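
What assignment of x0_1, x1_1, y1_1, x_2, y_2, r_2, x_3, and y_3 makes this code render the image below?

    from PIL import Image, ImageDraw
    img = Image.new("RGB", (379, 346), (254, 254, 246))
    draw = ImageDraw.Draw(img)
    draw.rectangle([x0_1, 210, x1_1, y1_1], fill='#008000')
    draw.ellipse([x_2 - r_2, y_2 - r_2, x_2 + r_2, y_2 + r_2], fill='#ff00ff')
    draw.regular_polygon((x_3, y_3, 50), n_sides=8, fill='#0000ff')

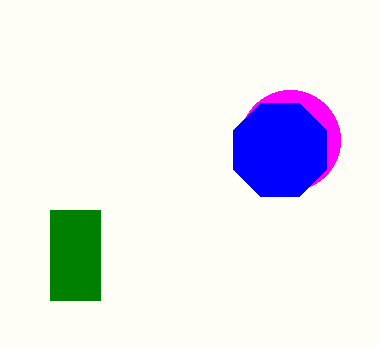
x0_1 = 50
x1_1 = 100
y1_1 = 300
x_2 = 290
y_2 = 140
r_2 = 50
x_3 = 280
y_3 = 150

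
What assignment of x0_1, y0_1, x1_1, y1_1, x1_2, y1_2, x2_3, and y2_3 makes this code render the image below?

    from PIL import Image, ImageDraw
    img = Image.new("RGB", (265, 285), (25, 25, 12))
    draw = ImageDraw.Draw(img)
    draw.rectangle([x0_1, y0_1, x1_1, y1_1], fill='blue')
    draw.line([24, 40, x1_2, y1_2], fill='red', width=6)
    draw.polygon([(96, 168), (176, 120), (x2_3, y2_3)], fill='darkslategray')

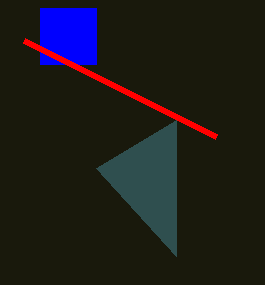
x0_1 = 40
y0_1 = 8
x1_1 = 96
y1_1 = 64
x1_2 = 216
y1_2 = 136
x2_3 = 176
y2_3 = 256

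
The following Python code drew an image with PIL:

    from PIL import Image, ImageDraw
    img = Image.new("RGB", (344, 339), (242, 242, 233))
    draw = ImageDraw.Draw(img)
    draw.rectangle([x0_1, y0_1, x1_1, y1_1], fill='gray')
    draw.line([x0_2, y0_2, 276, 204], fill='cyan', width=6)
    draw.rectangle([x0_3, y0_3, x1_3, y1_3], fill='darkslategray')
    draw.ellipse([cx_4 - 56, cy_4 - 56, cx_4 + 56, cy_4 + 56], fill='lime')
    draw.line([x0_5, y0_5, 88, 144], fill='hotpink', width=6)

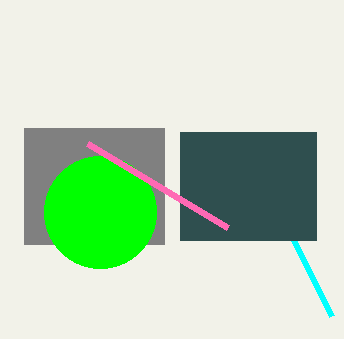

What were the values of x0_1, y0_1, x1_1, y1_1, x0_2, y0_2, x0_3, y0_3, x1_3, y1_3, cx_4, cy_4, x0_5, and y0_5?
x0_1 = 24, y0_1 = 128, x1_1 = 164, y1_1 = 244, x0_2 = 332, y0_2 = 316, x0_3 = 180, y0_3 = 132, x1_3 = 316, y1_3 = 240, cx_4 = 100, cy_4 = 212, x0_5 = 228, y0_5 = 228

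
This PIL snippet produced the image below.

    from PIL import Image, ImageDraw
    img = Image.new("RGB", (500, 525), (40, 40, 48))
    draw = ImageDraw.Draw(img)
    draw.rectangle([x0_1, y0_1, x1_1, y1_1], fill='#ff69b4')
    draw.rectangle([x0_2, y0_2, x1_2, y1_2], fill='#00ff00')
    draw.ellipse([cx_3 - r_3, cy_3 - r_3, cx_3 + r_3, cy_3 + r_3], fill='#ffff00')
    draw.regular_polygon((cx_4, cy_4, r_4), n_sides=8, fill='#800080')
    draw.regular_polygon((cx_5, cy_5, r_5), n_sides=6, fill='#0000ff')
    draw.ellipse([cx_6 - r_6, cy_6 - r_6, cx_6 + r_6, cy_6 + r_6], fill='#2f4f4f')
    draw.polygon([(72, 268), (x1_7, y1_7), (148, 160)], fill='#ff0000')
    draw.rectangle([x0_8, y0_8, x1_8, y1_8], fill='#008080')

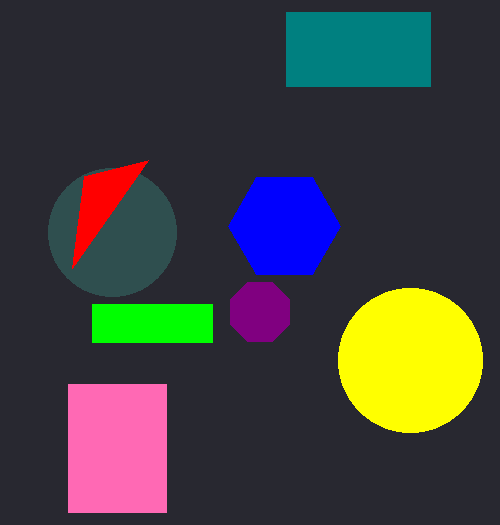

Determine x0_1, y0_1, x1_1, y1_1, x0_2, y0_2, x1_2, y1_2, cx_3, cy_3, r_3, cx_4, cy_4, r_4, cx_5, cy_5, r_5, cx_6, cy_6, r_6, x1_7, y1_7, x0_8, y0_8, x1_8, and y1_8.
x0_1 = 68; y0_1 = 384; x1_1 = 166; y1_1 = 512; x0_2 = 92; y0_2 = 304; x1_2 = 212; y1_2 = 342; cx_3 = 410; cy_3 = 360; r_3 = 72; cx_4 = 260; cy_4 = 312; r_4 = 32; cx_5 = 284; cy_5 = 226; r_5 = 56; cx_6 = 112; cy_6 = 232; r_6 = 64; x1_7 = 84; y1_7 = 176; x0_8 = 286; y0_8 = 12; x1_8 = 430; y1_8 = 86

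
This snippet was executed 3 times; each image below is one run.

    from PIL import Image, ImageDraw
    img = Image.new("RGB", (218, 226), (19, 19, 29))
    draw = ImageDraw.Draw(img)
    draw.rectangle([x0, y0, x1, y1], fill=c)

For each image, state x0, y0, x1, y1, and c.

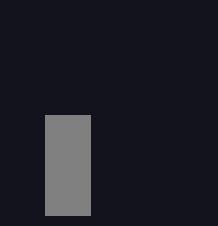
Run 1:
x0 = 45; y0 = 115; x1 = 90; y1 = 215; c = 'gray'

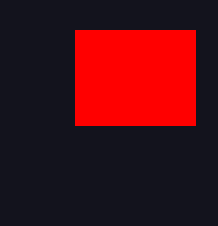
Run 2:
x0 = 75; y0 = 30; x1 = 195; y1 = 125; c = 'red'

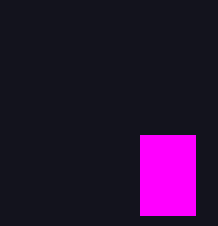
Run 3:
x0 = 140
y0 = 135
x1 = 195
y1 = 215
c = 'magenta'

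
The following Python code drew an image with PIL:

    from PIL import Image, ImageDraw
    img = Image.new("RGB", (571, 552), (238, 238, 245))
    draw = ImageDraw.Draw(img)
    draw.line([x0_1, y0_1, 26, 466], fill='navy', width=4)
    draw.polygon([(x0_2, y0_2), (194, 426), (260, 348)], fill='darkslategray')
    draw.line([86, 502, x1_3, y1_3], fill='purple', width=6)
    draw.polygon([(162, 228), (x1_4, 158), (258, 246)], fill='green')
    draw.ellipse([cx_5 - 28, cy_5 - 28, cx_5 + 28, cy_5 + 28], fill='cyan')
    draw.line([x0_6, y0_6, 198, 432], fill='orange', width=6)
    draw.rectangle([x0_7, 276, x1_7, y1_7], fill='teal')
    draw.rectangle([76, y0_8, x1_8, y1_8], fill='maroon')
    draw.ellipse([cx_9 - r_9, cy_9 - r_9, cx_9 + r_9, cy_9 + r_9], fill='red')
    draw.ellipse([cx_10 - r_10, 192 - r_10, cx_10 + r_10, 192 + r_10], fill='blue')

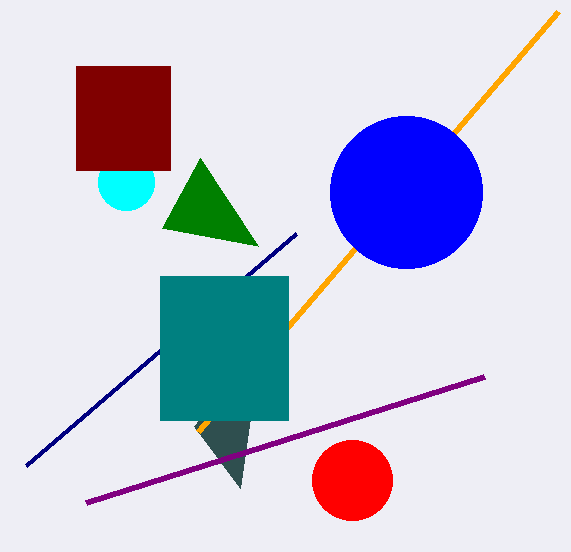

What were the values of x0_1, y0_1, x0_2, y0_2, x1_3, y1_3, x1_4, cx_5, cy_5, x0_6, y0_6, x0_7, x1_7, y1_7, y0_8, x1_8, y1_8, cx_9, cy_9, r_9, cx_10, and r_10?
x0_1 = 296
y0_1 = 234
x0_2 = 240
y0_2 = 488
x1_3 = 484
y1_3 = 376
x1_4 = 200
cx_5 = 126
cy_5 = 182
x0_6 = 558
y0_6 = 12
x0_7 = 160
x1_7 = 288
y1_7 = 420
y0_8 = 66
x1_8 = 170
y1_8 = 170
cx_9 = 352
cy_9 = 480
r_9 = 40
cx_10 = 406
r_10 = 76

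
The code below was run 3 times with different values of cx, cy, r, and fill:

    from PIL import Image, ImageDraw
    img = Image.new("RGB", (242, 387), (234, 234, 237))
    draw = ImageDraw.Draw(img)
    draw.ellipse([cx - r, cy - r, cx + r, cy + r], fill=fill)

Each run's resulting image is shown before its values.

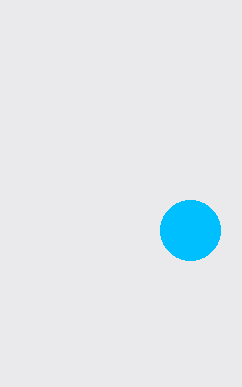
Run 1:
cx = 190, cy = 230, r = 30, fill = 'deepskyblue'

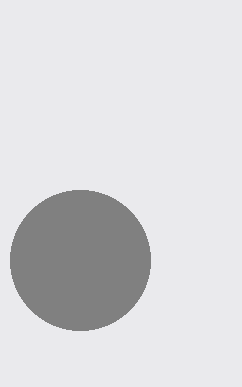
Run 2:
cx = 80
cy = 260
r = 70
fill = 'gray'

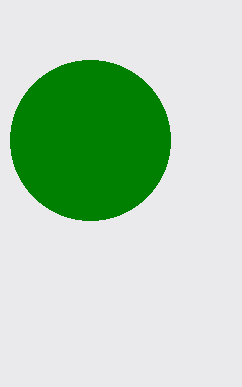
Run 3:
cx = 90, cy = 140, r = 80, fill = 'green'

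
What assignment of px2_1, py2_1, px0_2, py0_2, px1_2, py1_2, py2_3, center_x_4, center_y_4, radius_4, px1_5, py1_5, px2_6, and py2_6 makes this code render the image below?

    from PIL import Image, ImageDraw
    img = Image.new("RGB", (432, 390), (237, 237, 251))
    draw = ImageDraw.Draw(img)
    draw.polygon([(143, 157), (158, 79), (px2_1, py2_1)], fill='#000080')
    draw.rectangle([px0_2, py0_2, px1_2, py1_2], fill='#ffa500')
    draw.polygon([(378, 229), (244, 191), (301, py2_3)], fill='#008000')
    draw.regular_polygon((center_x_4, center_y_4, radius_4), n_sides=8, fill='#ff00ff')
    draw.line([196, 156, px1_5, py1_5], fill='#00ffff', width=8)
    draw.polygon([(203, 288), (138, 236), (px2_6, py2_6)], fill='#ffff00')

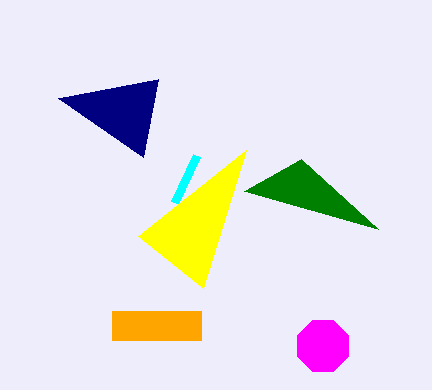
px2_1 = 58; py2_1 = 98; px0_2 = 112; py0_2 = 311; px1_2 = 201; py1_2 = 340; py2_3 = 159; center_x_4 = 323; center_y_4 = 346; radius_4 = 28; px1_5 = 174; py1_5 = 203; px2_6 = 246; py2_6 = 150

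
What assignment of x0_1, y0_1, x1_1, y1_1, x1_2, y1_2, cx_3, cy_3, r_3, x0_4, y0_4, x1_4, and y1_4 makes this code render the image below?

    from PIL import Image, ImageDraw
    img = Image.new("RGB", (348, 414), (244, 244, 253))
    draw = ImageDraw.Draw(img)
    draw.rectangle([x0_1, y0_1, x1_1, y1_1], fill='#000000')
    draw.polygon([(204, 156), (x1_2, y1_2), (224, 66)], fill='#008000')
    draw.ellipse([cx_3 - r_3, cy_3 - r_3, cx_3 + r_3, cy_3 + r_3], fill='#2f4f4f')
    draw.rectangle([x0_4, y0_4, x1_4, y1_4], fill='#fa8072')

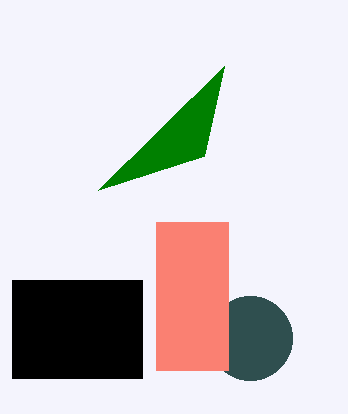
x0_1 = 12, y0_1 = 280, x1_1 = 142, y1_1 = 378, x1_2 = 98, y1_2 = 190, cx_3 = 250, cy_3 = 338, r_3 = 42, x0_4 = 156, y0_4 = 222, x1_4 = 228, y1_4 = 370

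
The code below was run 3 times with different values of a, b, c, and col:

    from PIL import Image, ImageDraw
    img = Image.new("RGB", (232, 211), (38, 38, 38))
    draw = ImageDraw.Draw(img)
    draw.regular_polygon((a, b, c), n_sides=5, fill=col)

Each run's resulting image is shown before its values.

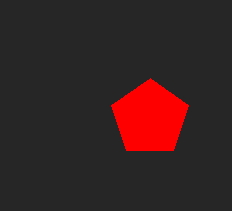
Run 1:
a = 150
b = 118
c = 40
col = 'red'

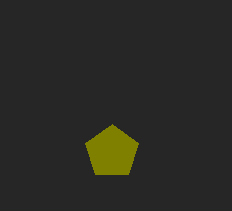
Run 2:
a = 112, b = 152, c = 28, col = 'olive'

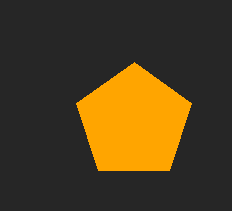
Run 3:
a = 134, b = 122, c = 60, col = 'orange'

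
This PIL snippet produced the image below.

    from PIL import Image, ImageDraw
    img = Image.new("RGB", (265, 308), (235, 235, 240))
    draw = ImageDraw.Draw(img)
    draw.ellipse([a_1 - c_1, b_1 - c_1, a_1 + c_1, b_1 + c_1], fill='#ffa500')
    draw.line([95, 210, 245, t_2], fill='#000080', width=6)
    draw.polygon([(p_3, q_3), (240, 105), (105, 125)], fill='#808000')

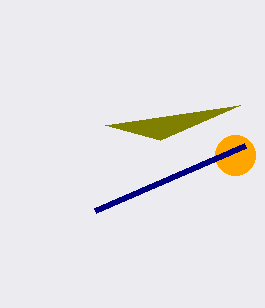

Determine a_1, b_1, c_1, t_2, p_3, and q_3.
a_1 = 235; b_1 = 155; c_1 = 20; t_2 = 145; p_3 = 160; q_3 = 140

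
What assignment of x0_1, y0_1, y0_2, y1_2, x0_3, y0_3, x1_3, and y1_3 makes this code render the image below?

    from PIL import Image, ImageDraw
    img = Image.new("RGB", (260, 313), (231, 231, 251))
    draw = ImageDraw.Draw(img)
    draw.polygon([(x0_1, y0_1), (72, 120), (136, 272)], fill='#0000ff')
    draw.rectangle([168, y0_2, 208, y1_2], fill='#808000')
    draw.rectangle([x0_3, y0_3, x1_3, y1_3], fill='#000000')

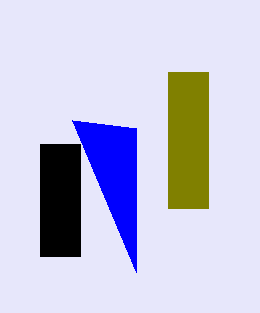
x0_1 = 136; y0_1 = 128; y0_2 = 72; y1_2 = 208; x0_3 = 40; y0_3 = 144; x1_3 = 80; y1_3 = 256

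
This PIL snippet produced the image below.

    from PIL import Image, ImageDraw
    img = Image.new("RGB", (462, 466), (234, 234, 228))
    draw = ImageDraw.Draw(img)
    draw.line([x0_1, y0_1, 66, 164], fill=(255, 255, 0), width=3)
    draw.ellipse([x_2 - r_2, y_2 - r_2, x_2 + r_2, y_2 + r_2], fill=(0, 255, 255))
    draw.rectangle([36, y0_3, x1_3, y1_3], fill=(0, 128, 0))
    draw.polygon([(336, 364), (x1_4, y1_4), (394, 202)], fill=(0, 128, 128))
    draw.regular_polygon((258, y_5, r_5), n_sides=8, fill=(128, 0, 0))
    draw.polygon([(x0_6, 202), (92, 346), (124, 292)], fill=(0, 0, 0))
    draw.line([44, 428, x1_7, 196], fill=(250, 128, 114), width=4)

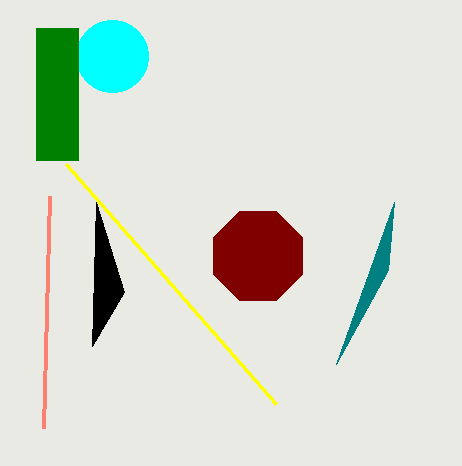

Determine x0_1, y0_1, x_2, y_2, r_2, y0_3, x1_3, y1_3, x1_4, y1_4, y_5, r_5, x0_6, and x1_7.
x0_1 = 276, y0_1 = 404, x_2 = 112, y_2 = 56, r_2 = 36, y0_3 = 28, x1_3 = 78, y1_3 = 160, x1_4 = 388, y1_4 = 270, y_5 = 256, r_5 = 48, x0_6 = 96, x1_7 = 50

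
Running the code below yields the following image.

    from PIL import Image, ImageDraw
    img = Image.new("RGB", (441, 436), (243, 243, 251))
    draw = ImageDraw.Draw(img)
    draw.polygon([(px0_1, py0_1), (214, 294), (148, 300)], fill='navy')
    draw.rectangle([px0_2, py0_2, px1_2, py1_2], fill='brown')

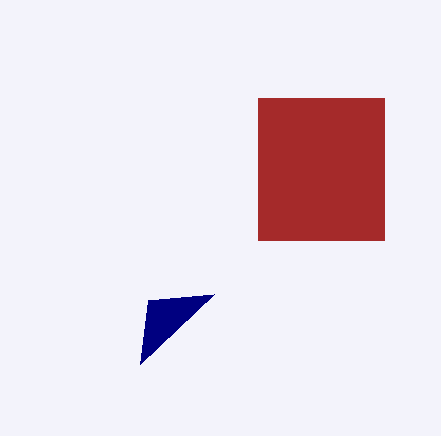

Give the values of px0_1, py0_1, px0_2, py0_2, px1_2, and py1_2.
px0_1 = 140, py0_1 = 364, px0_2 = 258, py0_2 = 98, px1_2 = 384, py1_2 = 240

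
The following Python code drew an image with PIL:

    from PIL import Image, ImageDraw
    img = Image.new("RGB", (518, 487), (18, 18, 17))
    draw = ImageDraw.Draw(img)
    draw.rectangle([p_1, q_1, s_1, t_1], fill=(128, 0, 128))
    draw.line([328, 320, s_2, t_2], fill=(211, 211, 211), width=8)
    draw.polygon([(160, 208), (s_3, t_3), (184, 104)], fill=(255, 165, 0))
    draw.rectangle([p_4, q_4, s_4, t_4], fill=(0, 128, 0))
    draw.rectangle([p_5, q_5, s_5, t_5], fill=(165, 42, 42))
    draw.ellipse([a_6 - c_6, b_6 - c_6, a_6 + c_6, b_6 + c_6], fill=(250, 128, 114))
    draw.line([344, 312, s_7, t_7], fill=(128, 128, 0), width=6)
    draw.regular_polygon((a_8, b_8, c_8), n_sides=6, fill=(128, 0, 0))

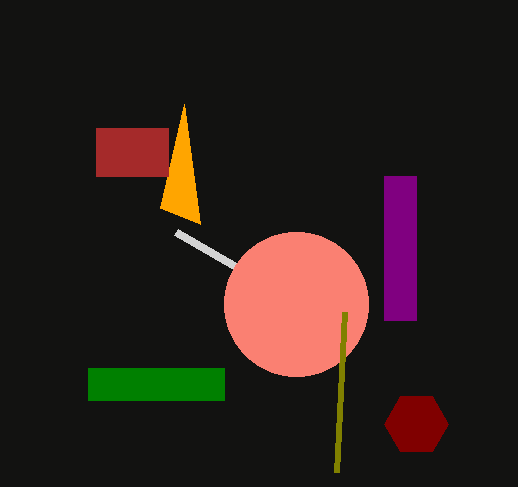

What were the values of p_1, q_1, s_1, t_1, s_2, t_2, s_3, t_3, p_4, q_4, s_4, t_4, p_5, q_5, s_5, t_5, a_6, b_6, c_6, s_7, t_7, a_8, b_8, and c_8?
p_1 = 384
q_1 = 176
s_1 = 416
t_1 = 320
s_2 = 176
t_2 = 232
s_3 = 200
t_3 = 224
p_4 = 88
q_4 = 368
s_4 = 224
t_4 = 400
p_5 = 96
q_5 = 128
s_5 = 168
t_5 = 176
a_6 = 296
b_6 = 304
c_6 = 72
s_7 = 336
t_7 = 472
a_8 = 416
b_8 = 424
c_8 = 32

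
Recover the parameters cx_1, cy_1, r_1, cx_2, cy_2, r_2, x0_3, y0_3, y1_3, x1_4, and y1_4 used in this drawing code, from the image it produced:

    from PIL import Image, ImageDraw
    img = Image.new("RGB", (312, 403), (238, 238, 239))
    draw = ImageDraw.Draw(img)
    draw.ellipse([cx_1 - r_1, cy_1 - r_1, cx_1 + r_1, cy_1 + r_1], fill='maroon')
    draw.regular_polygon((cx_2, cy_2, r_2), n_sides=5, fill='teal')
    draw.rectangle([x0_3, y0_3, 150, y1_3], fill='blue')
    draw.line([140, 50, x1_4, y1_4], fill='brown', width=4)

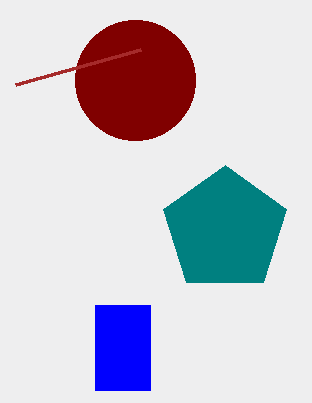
cx_1 = 135, cy_1 = 80, r_1 = 60, cx_2 = 225, cy_2 = 230, r_2 = 65, x0_3 = 95, y0_3 = 305, y1_3 = 390, x1_4 = 15, y1_4 = 85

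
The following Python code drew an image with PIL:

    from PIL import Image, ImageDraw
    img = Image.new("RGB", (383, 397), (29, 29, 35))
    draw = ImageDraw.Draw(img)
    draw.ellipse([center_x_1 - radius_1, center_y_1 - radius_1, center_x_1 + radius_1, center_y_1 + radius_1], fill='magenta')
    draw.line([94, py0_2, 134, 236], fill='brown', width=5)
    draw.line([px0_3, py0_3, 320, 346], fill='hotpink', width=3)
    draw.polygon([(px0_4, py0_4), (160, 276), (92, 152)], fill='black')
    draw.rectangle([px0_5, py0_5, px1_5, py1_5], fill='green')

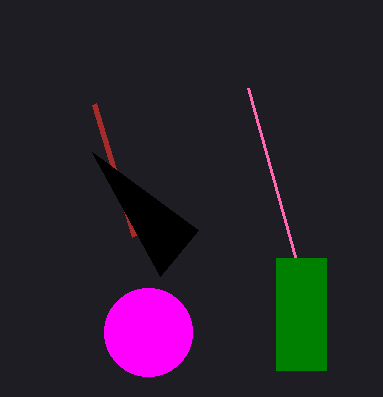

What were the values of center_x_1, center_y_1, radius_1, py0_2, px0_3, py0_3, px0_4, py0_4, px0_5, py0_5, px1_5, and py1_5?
center_x_1 = 148, center_y_1 = 332, radius_1 = 44, py0_2 = 104, px0_3 = 248, py0_3 = 88, px0_4 = 198, py0_4 = 230, px0_5 = 276, py0_5 = 258, px1_5 = 326, py1_5 = 370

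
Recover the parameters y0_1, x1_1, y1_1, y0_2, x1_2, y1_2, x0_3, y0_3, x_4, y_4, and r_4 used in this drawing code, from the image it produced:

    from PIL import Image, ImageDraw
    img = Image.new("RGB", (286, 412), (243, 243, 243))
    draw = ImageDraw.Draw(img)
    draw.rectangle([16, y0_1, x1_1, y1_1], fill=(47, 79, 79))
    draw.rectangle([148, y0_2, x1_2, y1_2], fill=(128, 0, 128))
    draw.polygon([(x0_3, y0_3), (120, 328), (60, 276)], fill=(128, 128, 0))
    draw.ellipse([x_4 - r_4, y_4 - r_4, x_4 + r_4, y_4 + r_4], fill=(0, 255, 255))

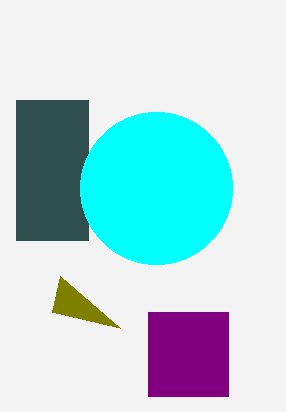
y0_1 = 100
x1_1 = 88
y1_1 = 240
y0_2 = 312
x1_2 = 228
y1_2 = 396
x0_3 = 52
y0_3 = 312
x_4 = 156
y_4 = 188
r_4 = 76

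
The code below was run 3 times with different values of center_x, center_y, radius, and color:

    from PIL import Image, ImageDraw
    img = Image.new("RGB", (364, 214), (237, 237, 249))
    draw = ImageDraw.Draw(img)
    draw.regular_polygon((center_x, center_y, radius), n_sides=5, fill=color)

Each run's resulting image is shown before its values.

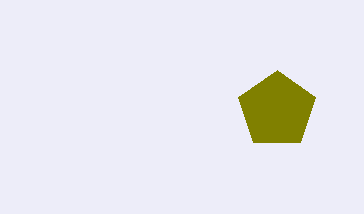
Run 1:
center_x = 277
center_y = 110
radius = 40
color = 'olive'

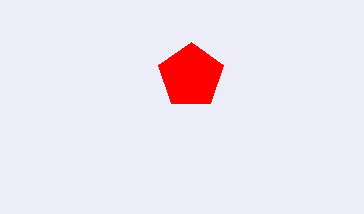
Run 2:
center_x = 191, center_y = 76, radius = 34, color = 'red'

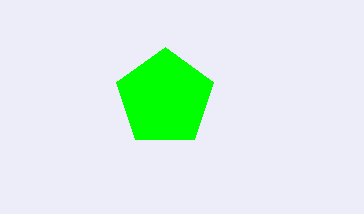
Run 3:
center_x = 165; center_y = 98; radius = 51; color = 'lime'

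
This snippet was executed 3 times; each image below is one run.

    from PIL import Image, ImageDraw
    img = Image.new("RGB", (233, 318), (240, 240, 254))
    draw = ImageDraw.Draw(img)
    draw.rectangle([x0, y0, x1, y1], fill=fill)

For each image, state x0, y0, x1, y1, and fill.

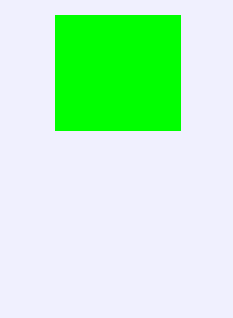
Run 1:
x0 = 55; y0 = 15; x1 = 180; y1 = 130; fill = 'lime'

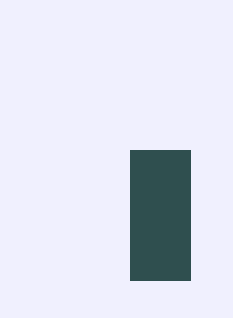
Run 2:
x0 = 130; y0 = 150; x1 = 190; y1 = 280; fill = 'darkslategray'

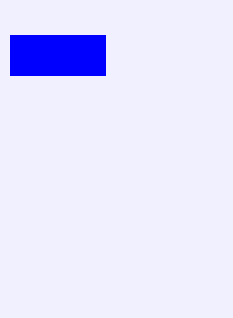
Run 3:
x0 = 10; y0 = 35; x1 = 105; y1 = 75; fill = 'blue'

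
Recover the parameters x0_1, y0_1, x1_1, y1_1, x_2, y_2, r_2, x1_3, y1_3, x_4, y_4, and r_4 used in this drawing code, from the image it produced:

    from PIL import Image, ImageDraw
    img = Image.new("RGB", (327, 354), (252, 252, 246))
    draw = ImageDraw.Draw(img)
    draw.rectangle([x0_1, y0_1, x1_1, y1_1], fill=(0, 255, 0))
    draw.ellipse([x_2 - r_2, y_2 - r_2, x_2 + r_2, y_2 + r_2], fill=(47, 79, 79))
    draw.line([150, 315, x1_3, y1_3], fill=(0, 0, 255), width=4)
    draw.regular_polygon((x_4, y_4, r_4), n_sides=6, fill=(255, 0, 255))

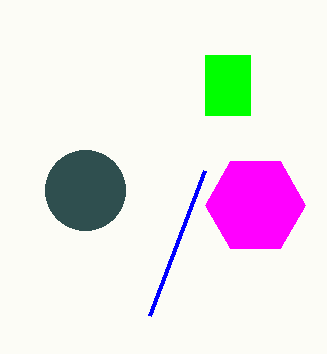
x0_1 = 205
y0_1 = 55
x1_1 = 250
y1_1 = 115
x_2 = 85
y_2 = 190
r_2 = 40
x1_3 = 205
y1_3 = 170
x_4 = 255
y_4 = 205
r_4 = 50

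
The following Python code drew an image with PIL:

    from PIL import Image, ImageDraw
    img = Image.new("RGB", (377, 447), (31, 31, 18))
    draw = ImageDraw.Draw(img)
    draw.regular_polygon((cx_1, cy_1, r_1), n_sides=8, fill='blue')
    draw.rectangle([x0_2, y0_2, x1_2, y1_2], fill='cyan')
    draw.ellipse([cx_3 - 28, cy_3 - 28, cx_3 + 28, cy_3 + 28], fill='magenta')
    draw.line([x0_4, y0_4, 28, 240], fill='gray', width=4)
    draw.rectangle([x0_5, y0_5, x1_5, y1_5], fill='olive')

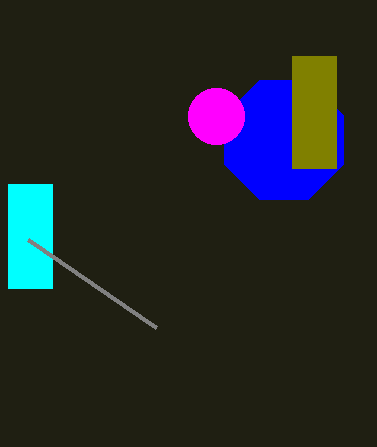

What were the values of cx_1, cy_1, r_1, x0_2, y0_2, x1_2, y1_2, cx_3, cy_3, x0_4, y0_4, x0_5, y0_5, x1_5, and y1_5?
cx_1 = 284; cy_1 = 140; r_1 = 64; x0_2 = 8; y0_2 = 184; x1_2 = 52; y1_2 = 288; cx_3 = 216; cy_3 = 116; x0_4 = 156; y0_4 = 328; x0_5 = 292; y0_5 = 56; x1_5 = 336; y1_5 = 168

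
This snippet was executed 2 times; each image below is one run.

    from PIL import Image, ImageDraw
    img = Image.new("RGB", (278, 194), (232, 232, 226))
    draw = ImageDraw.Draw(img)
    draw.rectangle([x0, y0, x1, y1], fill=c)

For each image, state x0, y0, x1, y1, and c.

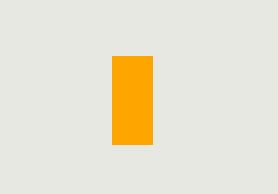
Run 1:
x0 = 112
y0 = 56
x1 = 152
y1 = 144
c = 'orange'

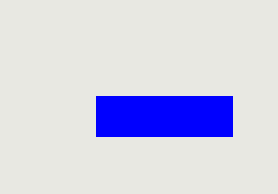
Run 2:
x0 = 96; y0 = 96; x1 = 232; y1 = 136; c = 'blue'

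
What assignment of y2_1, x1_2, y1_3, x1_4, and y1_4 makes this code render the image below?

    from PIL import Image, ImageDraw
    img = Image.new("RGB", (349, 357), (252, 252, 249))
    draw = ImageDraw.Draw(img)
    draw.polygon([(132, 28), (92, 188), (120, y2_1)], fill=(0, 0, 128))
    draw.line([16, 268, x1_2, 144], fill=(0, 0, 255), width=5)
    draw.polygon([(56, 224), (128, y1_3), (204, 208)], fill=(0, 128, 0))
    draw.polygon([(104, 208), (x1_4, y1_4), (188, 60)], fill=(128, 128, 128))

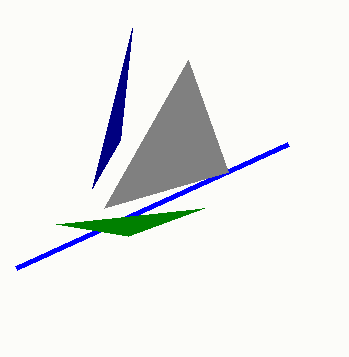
y2_1 = 140, x1_2 = 288, y1_3 = 236, x1_4 = 228, y1_4 = 172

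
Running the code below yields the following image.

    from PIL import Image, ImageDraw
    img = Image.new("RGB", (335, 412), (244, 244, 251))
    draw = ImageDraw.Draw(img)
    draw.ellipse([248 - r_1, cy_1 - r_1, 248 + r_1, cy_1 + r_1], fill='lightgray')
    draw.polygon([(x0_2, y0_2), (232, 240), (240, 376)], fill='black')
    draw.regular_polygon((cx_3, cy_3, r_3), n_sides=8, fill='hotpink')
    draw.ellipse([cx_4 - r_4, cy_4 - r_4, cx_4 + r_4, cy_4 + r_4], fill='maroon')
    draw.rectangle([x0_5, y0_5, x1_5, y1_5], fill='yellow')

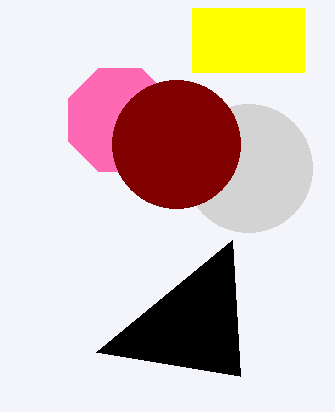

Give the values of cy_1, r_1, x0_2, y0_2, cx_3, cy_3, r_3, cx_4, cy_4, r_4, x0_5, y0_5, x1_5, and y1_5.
cy_1 = 168
r_1 = 64
x0_2 = 96
y0_2 = 352
cx_3 = 120
cy_3 = 120
r_3 = 56
cx_4 = 176
cy_4 = 144
r_4 = 64
x0_5 = 192
y0_5 = 8
x1_5 = 304
y1_5 = 72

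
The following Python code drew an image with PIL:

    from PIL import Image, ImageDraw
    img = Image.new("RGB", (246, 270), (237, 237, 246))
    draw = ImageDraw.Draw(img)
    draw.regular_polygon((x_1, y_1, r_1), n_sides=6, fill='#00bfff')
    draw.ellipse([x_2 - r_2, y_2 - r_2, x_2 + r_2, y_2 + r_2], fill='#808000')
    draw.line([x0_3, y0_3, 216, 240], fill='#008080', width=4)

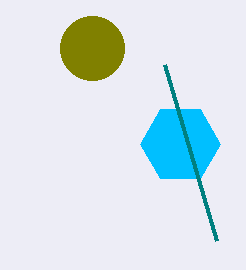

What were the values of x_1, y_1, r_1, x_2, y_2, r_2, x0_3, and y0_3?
x_1 = 180
y_1 = 144
r_1 = 40
x_2 = 92
y_2 = 48
r_2 = 32
x0_3 = 164
y0_3 = 64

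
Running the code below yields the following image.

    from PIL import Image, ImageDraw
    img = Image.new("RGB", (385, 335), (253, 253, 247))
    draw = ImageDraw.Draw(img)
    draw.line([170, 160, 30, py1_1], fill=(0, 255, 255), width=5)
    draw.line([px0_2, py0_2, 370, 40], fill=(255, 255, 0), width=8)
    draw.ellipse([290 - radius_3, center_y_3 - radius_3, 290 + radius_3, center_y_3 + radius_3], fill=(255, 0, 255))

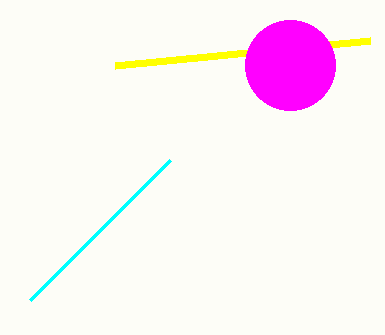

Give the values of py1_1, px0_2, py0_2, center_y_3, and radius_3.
py1_1 = 300
px0_2 = 115
py0_2 = 65
center_y_3 = 65
radius_3 = 45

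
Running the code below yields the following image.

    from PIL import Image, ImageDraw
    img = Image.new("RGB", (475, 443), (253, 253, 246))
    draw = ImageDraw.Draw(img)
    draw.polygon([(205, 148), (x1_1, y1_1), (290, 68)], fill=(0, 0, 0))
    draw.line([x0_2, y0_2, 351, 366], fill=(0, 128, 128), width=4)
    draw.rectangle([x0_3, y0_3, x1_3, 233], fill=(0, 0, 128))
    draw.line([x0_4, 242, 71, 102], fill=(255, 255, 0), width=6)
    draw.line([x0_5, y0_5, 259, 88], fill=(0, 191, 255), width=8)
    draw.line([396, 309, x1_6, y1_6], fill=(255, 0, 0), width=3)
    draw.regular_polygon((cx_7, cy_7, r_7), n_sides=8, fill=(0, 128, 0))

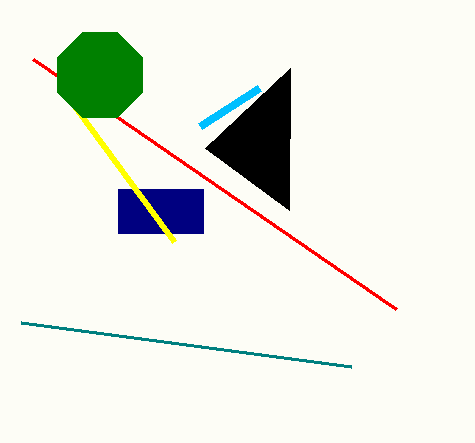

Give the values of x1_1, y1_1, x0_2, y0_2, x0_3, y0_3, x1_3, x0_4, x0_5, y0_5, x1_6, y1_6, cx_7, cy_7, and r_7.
x1_1 = 289
y1_1 = 210
x0_2 = 21
y0_2 = 322
x0_3 = 118
y0_3 = 189
x1_3 = 203
x0_4 = 174
x0_5 = 200
y0_5 = 126
x1_6 = 33
y1_6 = 59
cx_7 = 100
cy_7 = 75
r_7 = 46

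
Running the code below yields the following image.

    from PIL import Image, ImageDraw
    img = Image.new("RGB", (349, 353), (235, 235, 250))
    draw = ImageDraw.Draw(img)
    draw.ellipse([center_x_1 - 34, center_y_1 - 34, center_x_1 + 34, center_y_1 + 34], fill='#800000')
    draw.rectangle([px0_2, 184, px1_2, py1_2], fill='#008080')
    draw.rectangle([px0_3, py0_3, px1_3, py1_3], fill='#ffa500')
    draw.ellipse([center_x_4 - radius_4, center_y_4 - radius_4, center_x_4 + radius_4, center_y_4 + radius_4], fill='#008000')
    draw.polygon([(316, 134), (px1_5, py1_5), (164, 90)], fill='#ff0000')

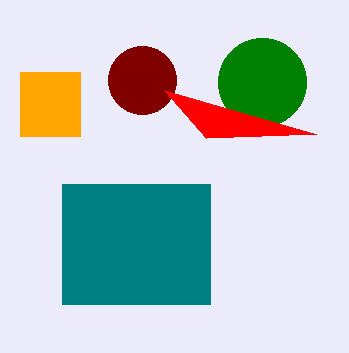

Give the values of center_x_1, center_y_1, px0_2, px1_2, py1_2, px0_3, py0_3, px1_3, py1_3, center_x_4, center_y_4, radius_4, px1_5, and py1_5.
center_x_1 = 142, center_y_1 = 80, px0_2 = 62, px1_2 = 210, py1_2 = 304, px0_3 = 20, py0_3 = 72, px1_3 = 80, py1_3 = 136, center_x_4 = 262, center_y_4 = 82, radius_4 = 44, px1_5 = 206, py1_5 = 138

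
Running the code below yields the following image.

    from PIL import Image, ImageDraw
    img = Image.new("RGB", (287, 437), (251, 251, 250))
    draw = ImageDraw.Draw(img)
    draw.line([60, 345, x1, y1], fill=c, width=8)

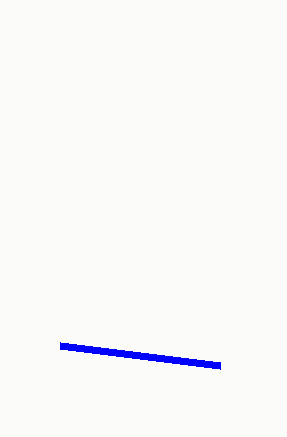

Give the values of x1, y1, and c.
x1 = 220; y1 = 365; c = 'blue'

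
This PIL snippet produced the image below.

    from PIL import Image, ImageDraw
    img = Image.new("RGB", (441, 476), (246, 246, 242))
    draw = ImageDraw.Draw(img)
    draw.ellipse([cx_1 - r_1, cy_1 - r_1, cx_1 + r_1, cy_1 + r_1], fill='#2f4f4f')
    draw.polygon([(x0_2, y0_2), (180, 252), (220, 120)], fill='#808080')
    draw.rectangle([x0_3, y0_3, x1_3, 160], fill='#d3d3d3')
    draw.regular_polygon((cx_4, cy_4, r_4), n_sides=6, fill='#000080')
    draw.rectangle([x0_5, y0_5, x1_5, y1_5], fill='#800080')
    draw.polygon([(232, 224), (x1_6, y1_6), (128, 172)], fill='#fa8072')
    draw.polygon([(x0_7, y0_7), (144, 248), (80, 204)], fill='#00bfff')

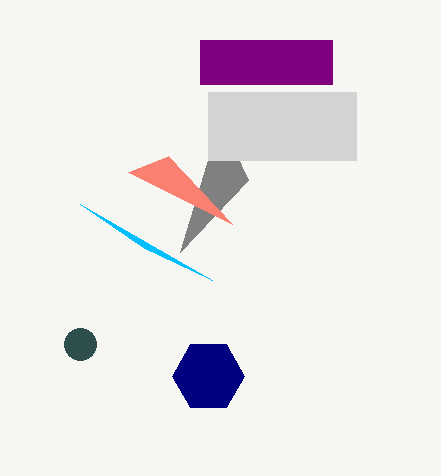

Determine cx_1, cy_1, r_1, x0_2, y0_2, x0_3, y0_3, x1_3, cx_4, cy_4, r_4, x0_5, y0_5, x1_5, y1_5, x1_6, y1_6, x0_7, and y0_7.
cx_1 = 80
cy_1 = 344
r_1 = 16
x0_2 = 248
y0_2 = 180
x0_3 = 208
y0_3 = 92
x1_3 = 356
cx_4 = 208
cy_4 = 376
r_4 = 36
x0_5 = 200
y0_5 = 40
x1_5 = 332
y1_5 = 84
x1_6 = 168
y1_6 = 156
x0_7 = 212
y0_7 = 280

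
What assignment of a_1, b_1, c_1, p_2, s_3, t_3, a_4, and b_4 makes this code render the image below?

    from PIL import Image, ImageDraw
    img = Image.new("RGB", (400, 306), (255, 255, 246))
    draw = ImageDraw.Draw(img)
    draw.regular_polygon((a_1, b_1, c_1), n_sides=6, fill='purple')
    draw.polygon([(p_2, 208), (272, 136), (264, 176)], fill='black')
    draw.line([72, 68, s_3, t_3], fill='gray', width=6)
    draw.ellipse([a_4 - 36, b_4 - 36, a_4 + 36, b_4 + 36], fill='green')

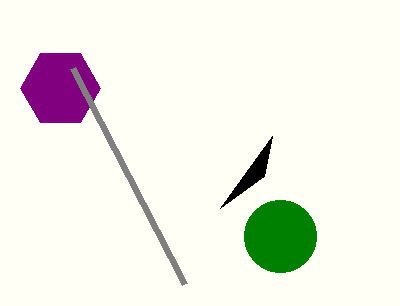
a_1 = 60; b_1 = 88; c_1 = 40; p_2 = 220; s_3 = 184; t_3 = 284; a_4 = 280; b_4 = 236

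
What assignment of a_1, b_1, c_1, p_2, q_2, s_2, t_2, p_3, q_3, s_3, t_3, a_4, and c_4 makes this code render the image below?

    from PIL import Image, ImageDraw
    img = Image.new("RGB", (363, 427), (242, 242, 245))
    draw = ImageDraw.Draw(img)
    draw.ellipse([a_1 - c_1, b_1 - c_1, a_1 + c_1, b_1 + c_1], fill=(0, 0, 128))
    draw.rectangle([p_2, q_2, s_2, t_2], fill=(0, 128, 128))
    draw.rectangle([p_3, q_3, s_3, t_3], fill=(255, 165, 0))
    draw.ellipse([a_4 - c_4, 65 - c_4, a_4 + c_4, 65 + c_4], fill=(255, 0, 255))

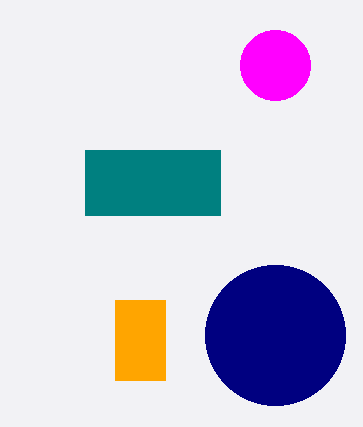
a_1 = 275; b_1 = 335; c_1 = 70; p_2 = 85; q_2 = 150; s_2 = 220; t_2 = 215; p_3 = 115; q_3 = 300; s_3 = 165; t_3 = 380; a_4 = 275; c_4 = 35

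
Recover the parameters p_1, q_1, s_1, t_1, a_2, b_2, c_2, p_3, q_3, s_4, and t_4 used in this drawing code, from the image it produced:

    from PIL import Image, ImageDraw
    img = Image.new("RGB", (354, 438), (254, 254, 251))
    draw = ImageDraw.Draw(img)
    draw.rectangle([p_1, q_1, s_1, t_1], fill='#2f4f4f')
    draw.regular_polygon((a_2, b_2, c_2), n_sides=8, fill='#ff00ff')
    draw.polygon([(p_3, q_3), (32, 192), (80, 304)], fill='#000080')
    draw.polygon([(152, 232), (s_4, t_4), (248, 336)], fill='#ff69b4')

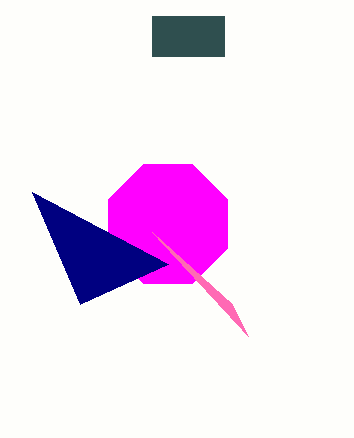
p_1 = 152; q_1 = 16; s_1 = 224; t_1 = 56; a_2 = 168; b_2 = 224; c_2 = 64; p_3 = 168; q_3 = 264; s_4 = 232; t_4 = 304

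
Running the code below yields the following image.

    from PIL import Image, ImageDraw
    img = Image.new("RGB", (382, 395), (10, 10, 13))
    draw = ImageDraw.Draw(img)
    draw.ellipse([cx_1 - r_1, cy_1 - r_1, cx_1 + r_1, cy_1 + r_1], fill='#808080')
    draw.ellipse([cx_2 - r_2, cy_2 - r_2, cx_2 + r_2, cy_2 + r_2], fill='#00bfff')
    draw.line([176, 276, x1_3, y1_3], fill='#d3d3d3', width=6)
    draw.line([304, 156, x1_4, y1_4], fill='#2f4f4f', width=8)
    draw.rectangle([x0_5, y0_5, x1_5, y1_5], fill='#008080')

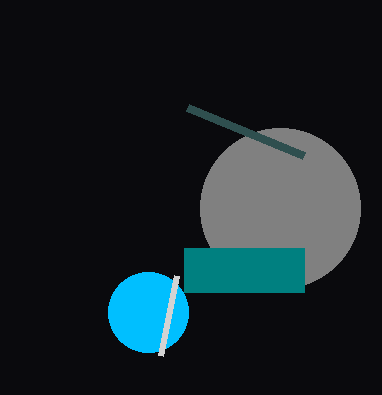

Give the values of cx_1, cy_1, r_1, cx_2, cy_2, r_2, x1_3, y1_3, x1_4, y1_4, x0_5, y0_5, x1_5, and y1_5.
cx_1 = 280, cy_1 = 208, r_1 = 80, cx_2 = 148, cy_2 = 312, r_2 = 40, x1_3 = 160, y1_3 = 356, x1_4 = 188, y1_4 = 108, x0_5 = 184, y0_5 = 248, x1_5 = 304, y1_5 = 292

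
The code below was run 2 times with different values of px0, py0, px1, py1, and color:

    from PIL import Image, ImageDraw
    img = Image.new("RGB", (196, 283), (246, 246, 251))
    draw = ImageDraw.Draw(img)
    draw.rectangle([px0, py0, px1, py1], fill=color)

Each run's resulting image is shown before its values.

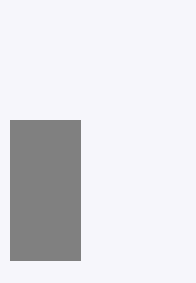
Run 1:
px0 = 10; py0 = 120; px1 = 80; py1 = 260; color = 'gray'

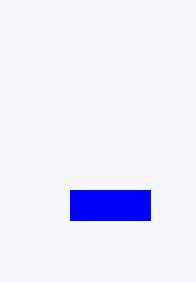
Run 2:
px0 = 70
py0 = 190
px1 = 150
py1 = 220
color = 'blue'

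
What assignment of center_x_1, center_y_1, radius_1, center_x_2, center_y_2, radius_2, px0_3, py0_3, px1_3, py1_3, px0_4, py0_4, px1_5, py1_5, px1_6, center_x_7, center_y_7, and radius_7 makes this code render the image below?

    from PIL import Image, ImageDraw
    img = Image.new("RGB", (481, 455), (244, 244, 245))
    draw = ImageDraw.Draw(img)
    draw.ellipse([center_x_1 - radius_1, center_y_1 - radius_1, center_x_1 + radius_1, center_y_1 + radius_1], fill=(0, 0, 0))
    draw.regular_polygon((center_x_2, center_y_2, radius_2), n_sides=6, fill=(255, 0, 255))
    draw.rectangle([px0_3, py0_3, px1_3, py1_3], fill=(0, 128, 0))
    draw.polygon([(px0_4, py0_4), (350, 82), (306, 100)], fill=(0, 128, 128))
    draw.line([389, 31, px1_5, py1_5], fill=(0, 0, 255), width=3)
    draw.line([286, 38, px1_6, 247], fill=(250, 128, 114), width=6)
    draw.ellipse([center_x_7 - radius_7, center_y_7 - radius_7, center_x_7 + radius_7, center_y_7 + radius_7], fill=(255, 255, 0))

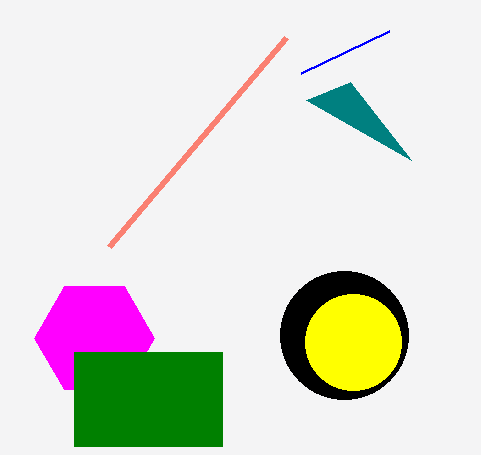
center_x_1 = 344; center_y_1 = 335; radius_1 = 64; center_x_2 = 94; center_y_2 = 338; radius_2 = 60; px0_3 = 74; py0_3 = 352; px1_3 = 222; py1_3 = 446; px0_4 = 411; py0_4 = 160; px1_5 = 301; py1_5 = 73; px1_6 = 109; center_x_7 = 353; center_y_7 = 342; radius_7 = 48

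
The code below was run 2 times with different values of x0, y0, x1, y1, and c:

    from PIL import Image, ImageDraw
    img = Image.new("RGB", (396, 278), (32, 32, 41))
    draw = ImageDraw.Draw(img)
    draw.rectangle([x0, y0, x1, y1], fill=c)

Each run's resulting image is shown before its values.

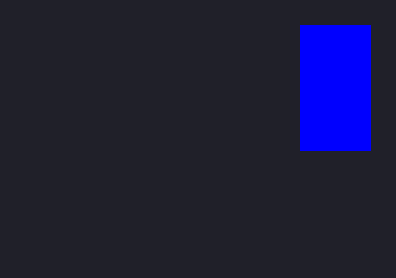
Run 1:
x0 = 300; y0 = 25; x1 = 370; y1 = 150; c = 'blue'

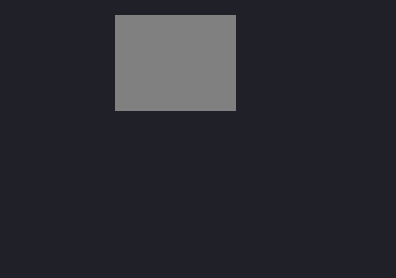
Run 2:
x0 = 115
y0 = 15
x1 = 235
y1 = 110
c = 'gray'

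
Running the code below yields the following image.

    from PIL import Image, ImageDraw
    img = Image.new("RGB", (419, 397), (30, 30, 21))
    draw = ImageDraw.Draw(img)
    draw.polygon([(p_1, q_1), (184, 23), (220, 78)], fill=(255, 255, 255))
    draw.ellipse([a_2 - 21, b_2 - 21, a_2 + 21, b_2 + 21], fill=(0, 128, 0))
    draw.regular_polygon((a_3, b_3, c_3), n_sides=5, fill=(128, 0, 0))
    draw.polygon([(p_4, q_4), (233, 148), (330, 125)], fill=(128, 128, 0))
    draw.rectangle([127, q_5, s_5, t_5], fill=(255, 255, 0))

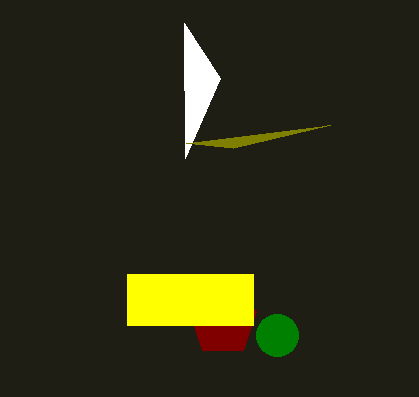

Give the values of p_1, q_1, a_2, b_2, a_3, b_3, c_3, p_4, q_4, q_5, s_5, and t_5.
p_1 = 185; q_1 = 158; a_2 = 277; b_2 = 335; a_3 = 223; b_3 = 322; c_3 = 35; p_4 = 186; q_4 = 143; q_5 = 274; s_5 = 253; t_5 = 325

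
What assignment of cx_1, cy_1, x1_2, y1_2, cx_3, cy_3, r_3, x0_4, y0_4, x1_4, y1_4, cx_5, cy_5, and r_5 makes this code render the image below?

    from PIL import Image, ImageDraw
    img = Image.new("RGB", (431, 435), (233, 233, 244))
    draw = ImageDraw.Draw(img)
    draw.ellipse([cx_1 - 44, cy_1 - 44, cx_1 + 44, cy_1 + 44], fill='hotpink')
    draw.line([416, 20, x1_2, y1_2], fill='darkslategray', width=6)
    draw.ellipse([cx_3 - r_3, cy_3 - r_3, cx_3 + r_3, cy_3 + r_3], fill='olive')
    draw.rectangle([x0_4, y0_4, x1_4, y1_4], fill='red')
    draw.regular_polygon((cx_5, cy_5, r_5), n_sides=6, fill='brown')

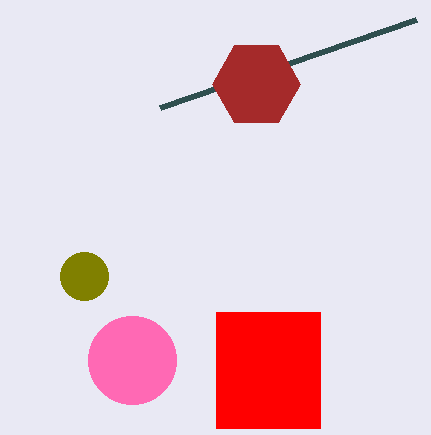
cx_1 = 132, cy_1 = 360, x1_2 = 160, y1_2 = 108, cx_3 = 84, cy_3 = 276, r_3 = 24, x0_4 = 216, y0_4 = 312, x1_4 = 320, y1_4 = 428, cx_5 = 256, cy_5 = 84, r_5 = 44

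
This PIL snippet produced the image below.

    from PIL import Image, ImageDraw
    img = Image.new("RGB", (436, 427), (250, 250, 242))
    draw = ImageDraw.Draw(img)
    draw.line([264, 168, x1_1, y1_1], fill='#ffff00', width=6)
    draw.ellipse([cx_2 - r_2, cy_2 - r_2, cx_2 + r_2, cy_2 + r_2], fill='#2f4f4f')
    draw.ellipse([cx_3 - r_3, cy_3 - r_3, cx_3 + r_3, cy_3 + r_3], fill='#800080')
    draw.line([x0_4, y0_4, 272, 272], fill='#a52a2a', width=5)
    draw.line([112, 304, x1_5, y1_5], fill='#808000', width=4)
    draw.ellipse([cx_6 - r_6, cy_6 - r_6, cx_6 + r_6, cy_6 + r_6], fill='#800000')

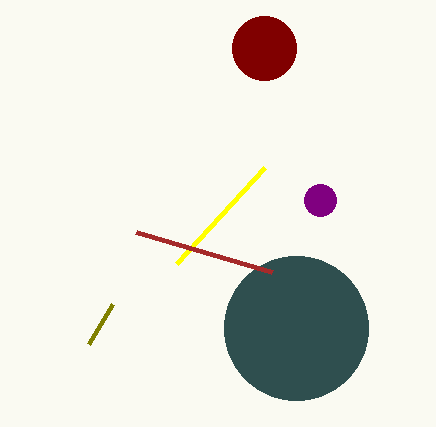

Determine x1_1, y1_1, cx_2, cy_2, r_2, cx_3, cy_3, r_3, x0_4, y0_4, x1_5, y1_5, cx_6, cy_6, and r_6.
x1_1 = 176; y1_1 = 264; cx_2 = 296; cy_2 = 328; r_2 = 72; cx_3 = 320; cy_3 = 200; r_3 = 16; x0_4 = 136; y0_4 = 232; x1_5 = 88; y1_5 = 344; cx_6 = 264; cy_6 = 48; r_6 = 32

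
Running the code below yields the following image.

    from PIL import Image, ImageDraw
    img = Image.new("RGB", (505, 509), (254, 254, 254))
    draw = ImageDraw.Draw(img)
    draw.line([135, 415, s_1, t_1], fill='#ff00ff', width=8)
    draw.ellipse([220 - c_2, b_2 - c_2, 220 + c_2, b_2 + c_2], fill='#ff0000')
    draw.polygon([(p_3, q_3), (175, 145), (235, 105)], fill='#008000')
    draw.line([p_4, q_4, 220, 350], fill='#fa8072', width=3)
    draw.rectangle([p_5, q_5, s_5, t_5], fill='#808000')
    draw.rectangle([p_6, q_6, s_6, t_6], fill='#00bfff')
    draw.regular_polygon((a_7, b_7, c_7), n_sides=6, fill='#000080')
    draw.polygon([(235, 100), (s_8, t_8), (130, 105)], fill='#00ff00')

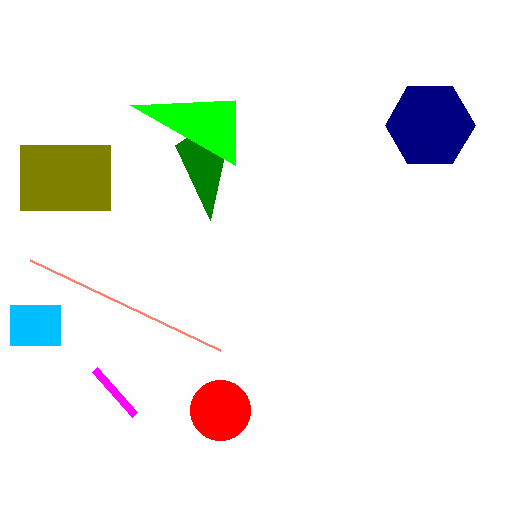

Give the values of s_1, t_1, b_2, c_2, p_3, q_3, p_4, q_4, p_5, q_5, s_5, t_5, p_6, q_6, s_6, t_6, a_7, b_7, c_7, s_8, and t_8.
s_1 = 95; t_1 = 370; b_2 = 410; c_2 = 30; p_3 = 210; q_3 = 220; p_4 = 30; q_4 = 260; p_5 = 20; q_5 = 145; s_5 = 110; t_5 = 210; p_6 = 10; q_6 = 305; s_6 = 60; t_6 = 345; a_7 = 430; b_7 = 125; c_7 = 45; s_8 = 235; t_8 = 165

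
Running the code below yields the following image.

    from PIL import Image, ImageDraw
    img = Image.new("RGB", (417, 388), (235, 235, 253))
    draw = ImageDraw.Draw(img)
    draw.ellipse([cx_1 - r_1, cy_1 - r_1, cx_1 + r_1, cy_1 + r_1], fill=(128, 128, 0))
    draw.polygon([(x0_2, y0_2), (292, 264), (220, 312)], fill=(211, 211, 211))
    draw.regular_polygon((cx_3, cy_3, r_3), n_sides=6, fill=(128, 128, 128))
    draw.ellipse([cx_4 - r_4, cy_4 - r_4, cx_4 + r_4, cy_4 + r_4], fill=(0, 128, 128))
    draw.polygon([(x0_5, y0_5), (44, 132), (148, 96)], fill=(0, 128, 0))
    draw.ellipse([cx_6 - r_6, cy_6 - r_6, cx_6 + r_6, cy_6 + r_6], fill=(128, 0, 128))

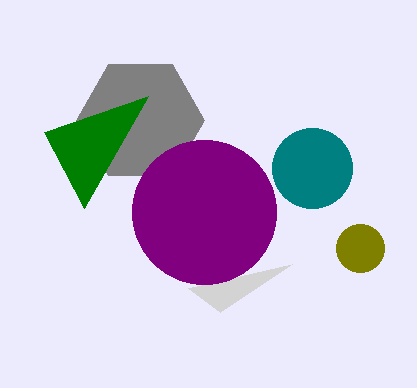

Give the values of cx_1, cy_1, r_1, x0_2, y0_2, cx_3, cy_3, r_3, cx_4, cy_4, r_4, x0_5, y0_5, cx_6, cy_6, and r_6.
cx_1 = 360
cy_1 = 248
r_1 = 24
x0_2 = 188
y0_2 = 288
cx_3 = 140
cy_3 = 120
r_3 = 64
cx_4 = 312
cy_4 = 168
r_4 = 40
x0_5 = 84
y0_5 = 208
cx_6 = 204
cy_6 = 212
r_6 = 72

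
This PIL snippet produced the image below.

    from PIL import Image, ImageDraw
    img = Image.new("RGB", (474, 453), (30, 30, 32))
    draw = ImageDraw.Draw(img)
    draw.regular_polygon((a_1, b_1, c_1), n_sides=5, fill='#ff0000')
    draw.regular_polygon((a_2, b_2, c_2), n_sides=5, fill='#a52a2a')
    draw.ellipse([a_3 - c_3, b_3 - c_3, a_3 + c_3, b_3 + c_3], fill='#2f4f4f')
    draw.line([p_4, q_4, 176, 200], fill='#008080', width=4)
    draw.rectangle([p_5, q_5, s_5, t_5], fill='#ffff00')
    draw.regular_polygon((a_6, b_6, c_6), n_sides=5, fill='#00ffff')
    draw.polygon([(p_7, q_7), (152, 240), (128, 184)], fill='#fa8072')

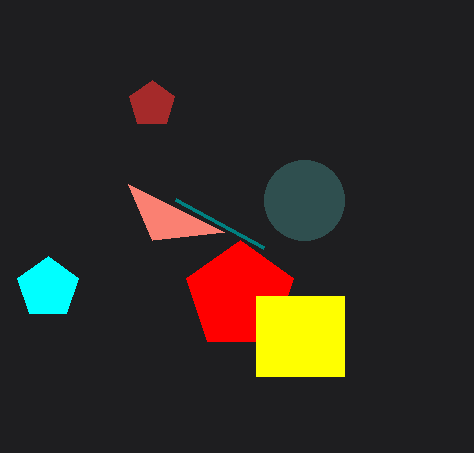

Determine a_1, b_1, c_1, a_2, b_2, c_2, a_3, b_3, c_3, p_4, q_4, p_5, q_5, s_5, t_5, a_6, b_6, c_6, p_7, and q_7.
a_1 = 240; b_1 = 296; c_1 = 56; a_2 = 152; b_2 = 104; c_2 = 24; a_3 = 304; b_3 = 200; c_3 = 40; p_4 = 264; q_4 = 248; p_5 = 256; q_5 = 296; s_5 = 344; t_5 = 376; a_6 = 48; b_6 = 288; c_6 = 32; p_7 = 224; q_7 = 232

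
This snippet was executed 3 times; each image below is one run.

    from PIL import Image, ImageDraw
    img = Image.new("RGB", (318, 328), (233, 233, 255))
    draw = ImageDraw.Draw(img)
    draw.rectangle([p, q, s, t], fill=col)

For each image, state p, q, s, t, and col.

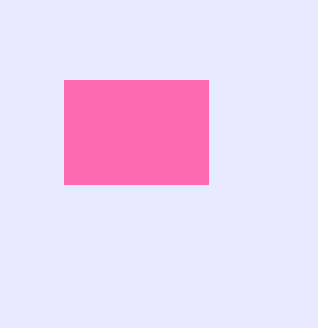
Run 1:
p = 64
q = 80
s = 208
t = 184
col = 'hotpink'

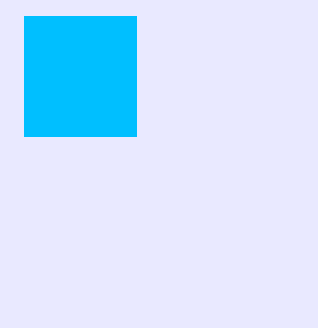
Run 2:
p = 24, q = 16, s = 136, t = 136, col = 'deepskyblue'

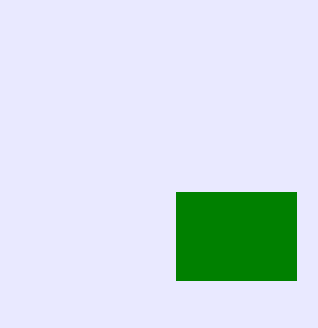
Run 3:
p = 176; q = 192; s = 296; t = 280; col = 'green'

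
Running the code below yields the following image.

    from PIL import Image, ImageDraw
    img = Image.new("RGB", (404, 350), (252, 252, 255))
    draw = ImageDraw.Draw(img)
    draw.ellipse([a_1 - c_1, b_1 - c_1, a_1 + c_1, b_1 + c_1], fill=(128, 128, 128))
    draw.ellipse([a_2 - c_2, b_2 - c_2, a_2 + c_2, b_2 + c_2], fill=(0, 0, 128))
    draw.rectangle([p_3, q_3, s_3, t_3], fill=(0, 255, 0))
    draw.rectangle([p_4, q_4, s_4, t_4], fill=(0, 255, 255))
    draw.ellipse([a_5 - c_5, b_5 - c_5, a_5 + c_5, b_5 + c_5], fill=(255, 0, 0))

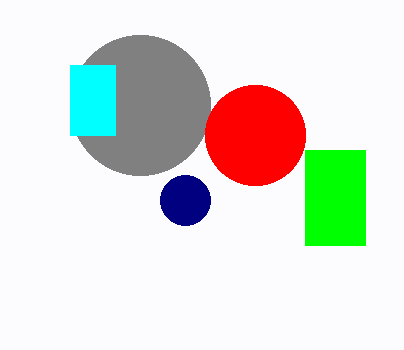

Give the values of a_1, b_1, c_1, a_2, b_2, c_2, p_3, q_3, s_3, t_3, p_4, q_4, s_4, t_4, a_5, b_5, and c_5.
a_1 = 140; b_1 = 105; c_1 = 70; a_2 = 185; b_2 = 200; c_2 = 25; p_3 = 305; q_3 = 150; s_3 = 365; t_3 = 245; p_4 = 70; q_4 = 65; s_4 = 115; t_4 = 135; a_5 = 255; b_5 = 135; c_5 = 50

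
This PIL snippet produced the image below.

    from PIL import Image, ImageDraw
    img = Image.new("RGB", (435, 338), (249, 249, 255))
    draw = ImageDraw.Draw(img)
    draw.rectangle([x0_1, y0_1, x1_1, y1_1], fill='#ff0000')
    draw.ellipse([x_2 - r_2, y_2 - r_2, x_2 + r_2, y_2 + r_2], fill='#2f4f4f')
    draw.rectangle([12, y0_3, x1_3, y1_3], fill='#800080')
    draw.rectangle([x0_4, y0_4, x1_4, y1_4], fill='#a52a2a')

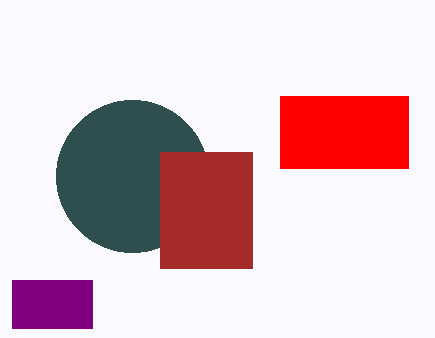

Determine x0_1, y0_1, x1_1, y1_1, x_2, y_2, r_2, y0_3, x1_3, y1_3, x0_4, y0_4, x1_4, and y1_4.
x0_1 = 280; y0_1 = 96; x1_1 = 408; y1_1 = 168; x_2 = 132; y_2 = 176; r_2 = 76; y0_3 = 280; x1_3 = 92; y1_3 = 328; x0_4 = 160; y0_4 = 152; x1_4 = 252; y1_4 = 268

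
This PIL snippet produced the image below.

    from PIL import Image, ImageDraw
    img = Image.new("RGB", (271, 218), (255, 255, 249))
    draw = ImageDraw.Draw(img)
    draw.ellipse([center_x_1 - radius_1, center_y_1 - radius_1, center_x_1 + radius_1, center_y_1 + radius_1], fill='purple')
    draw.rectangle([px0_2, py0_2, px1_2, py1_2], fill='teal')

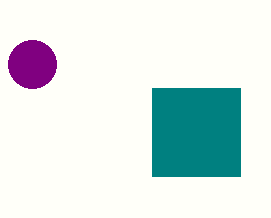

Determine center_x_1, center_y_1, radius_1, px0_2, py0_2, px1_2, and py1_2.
center_x_1 = 32; center_y_1 = 64; radius_1 = 24; px0_2 = 152; py0_2 = 88; px1_2 = 240; py1_2 = 176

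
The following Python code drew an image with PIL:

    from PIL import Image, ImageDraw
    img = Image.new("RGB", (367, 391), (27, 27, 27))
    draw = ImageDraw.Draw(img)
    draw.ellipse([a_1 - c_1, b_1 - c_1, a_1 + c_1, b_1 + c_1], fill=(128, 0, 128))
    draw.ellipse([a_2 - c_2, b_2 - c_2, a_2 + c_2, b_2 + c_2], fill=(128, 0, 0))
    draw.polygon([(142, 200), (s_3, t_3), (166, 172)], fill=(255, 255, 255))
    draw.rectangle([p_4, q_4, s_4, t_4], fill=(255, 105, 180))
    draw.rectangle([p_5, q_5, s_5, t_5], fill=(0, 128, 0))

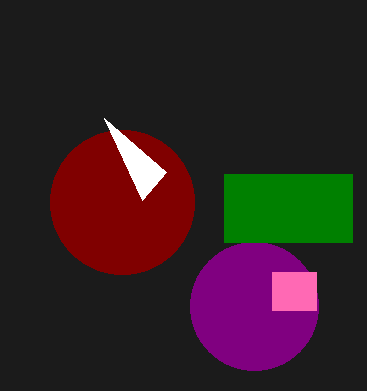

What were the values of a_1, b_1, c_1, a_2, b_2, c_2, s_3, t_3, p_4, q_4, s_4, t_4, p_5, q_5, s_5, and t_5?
a_1 = 254; b_1 = 306; c_1 = 64; a_2 = 122; b_2 = 202; c_2 = 72; s_3 = 104; t_3 = 118; p_4 = 272; q_4 = 272; s_4 = 316; t_4 = 310; p_5 = 224; q_5 = 174; s_5 = 352; t_5 = 242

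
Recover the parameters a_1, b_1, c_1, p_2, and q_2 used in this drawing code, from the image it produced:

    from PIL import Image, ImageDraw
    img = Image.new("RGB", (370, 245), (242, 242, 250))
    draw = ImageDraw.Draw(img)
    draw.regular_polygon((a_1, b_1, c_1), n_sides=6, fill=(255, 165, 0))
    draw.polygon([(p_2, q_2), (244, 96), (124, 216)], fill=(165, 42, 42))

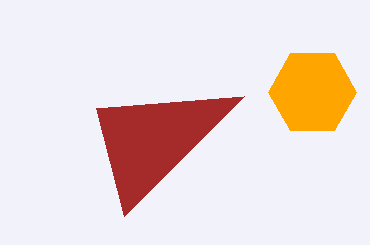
a_1 = 312; b_1 = 92; c_1 = 44; p_2 = 96; q_2 = 108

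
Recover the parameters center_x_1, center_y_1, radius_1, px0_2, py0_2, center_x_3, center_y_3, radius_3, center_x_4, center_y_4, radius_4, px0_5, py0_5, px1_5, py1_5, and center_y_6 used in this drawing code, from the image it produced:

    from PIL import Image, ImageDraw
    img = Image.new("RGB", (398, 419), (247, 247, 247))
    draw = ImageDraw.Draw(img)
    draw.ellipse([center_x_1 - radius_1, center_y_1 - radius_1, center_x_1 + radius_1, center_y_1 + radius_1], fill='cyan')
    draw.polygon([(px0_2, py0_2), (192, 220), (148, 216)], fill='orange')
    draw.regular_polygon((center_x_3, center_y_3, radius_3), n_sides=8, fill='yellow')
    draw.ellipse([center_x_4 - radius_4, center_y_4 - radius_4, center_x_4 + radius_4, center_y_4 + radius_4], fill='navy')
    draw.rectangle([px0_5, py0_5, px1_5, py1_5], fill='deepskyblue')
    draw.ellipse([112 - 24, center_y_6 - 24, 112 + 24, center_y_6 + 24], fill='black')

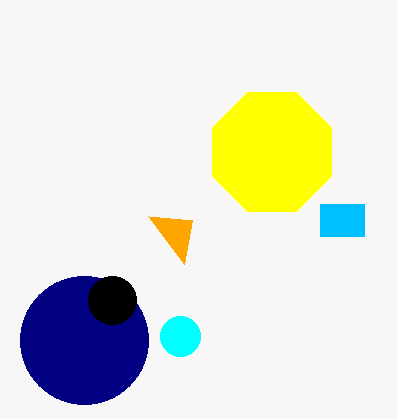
center_x_1 = 180, center_y_1 = 336, radius_1 = 20, px0_2 = 184, py0_2 = 264, center_x_3 = 272, center_y_3 = 152, radius_3 = 64, center_x_4 = 84, center_y_4 = 340, radius_4 = 64, px0_5 = 320, py0_5 = 204, px1_5 = 364, py1_5 = 236, center_y_6 = 300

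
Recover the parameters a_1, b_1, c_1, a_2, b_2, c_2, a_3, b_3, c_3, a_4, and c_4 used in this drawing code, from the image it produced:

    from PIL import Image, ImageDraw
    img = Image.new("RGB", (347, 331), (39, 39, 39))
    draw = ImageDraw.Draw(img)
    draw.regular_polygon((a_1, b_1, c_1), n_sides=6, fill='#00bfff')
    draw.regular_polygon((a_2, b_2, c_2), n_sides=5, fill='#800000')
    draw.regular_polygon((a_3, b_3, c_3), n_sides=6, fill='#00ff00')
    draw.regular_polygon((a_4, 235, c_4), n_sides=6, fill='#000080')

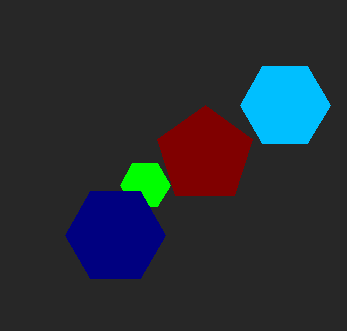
a_1 = 285; b_1 = 105; c_1 = 45; a_2 = 205; b_2 = 155; c_2 = 50; a_3 = 145; b_3 = 185; c_3 = 25; a_4 = 115; c_4 = 50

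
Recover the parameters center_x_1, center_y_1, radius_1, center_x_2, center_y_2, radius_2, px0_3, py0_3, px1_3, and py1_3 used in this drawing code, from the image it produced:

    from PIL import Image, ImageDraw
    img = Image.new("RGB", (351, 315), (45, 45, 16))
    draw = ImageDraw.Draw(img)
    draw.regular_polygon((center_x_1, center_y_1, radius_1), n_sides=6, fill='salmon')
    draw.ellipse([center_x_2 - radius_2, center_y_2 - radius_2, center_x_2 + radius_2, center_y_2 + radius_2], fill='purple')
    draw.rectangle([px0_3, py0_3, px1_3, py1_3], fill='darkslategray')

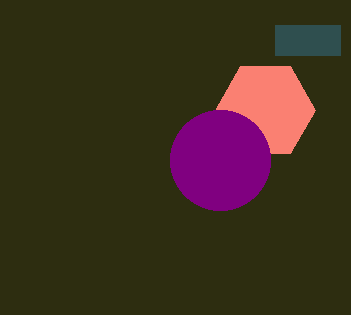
center_x_1 = 265
center_y_1 = 110
radius_1 = 50
center_x_2 = 220
center_y_2 = 160
radius_2 = 50
px0_3 = 275
py0_3 = 25
px1_3 = 340
py1_3 = 55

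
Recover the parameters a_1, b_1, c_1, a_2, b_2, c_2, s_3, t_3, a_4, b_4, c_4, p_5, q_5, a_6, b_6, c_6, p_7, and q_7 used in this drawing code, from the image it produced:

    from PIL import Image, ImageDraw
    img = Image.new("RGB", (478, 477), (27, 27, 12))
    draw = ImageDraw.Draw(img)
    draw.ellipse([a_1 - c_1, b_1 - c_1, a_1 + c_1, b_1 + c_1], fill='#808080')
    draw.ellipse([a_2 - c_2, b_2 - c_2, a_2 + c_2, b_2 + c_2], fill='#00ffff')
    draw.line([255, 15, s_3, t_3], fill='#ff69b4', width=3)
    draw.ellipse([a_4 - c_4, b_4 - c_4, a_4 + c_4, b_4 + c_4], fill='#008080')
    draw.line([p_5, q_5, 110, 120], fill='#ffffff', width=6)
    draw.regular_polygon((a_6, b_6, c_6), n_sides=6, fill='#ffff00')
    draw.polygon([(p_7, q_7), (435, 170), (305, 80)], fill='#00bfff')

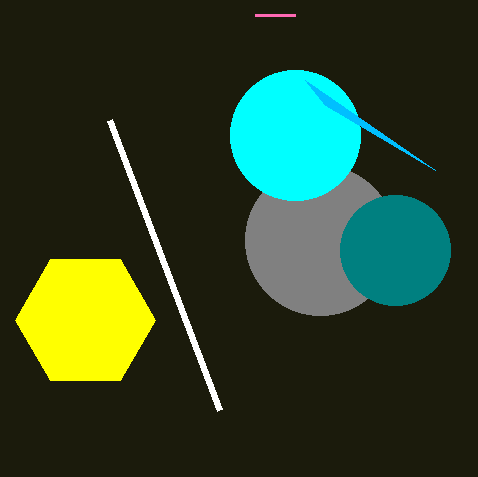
a_1 = 320
b_1 = 240
c_1 = 75
a_2 = 295
b_2 = 135
c_2 = 65
s_3 = 295
t_3 = 15
a_4 = 395
b_4 = 250
c_4 = 55
p_5 = 220
q_5 = 410
a_6 = 85
b_6 = 320
c_6 = 70
p_7 = 325
q_7 = 105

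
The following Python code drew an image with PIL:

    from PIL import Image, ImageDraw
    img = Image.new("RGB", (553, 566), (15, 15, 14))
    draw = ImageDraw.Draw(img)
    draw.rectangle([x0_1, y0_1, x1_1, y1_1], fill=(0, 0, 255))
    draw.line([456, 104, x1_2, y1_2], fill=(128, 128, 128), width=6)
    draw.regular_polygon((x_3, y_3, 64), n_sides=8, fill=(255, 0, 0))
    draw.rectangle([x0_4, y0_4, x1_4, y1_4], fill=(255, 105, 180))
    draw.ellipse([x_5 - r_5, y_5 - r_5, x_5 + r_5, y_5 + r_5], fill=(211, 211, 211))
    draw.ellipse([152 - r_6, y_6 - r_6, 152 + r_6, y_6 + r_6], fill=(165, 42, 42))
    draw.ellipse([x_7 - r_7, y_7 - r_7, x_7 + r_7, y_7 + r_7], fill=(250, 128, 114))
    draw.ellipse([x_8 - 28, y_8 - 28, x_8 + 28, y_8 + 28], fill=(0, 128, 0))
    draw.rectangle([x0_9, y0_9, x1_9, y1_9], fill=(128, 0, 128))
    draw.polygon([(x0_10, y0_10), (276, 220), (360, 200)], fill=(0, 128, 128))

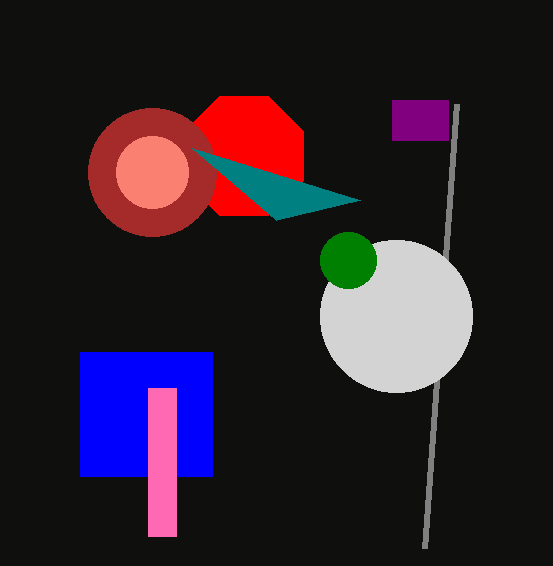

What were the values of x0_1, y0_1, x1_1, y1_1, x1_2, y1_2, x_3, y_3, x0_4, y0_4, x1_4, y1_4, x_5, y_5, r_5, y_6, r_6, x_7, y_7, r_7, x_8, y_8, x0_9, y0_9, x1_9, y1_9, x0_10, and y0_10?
x0_1 = 80; y0_1 = 352; x1_1 = 212; y1_1 = 476; x1_2 = 424; y1_2 = 548; x_3 = 244; y_3 = 156; x0_4 = 148; y0_4 = 388; x1_4 = 176; y1_4 = 536; x_5 = 396; y_5 = 316; r_5 = 76; y_6 = 172; r_6 = 64; x_7 = 152; y_7 = 172; r_7 = 36; x_8 = 348; y_8 = 260; x0_9 = 392; y0_9 = 100; x1_9 = 448; y1_9 = 140; x0_10 = 192; y0_10 = 148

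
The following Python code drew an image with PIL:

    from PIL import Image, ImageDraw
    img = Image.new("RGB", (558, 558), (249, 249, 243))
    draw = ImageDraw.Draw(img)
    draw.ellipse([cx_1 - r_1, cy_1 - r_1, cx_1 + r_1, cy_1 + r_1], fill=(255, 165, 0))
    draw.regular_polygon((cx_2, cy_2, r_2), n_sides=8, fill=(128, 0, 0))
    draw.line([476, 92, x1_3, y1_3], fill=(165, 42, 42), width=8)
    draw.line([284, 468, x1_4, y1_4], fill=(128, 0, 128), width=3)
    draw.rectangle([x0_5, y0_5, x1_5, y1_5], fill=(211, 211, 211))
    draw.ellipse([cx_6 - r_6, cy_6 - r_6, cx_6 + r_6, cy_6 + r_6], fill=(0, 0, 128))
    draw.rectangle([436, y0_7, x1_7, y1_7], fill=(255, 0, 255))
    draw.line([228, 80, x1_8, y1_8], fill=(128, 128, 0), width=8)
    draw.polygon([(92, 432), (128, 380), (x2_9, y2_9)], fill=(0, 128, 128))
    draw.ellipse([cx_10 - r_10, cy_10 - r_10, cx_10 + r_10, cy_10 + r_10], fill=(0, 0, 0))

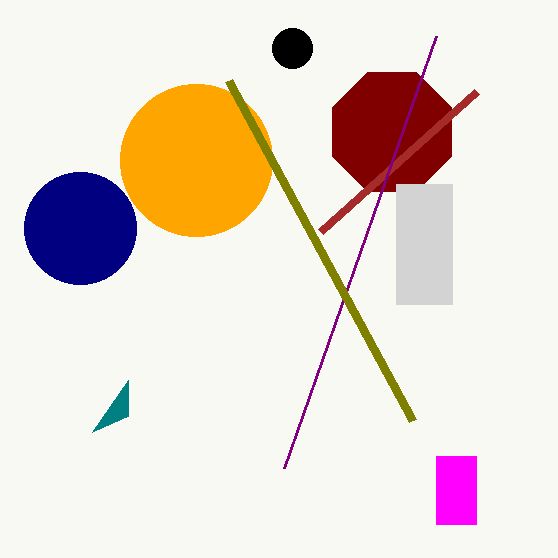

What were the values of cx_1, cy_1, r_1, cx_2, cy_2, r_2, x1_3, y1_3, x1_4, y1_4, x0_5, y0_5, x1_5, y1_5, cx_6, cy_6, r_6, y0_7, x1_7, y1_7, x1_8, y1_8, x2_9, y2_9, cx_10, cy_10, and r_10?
cx_1 = 196; cy_1 = 160; r_1 = 76; cx_2 = 392; cy_2 = 132; r_2 = 64; x1_3 = 320; y1_3 = 232; x1_4 = 436; y1_4 = 36; x0_5 = 396; y0_5 = 184; x1_5 = 452; y1_5 = 304; cx_6 = 80; cy_6 = 228; r_6 = 56; y0_7 = 456; x1_7 = 476; y1_7 = 524; x1_8 = 412; y1_8 = 420; x2_9 = 128; y2_9 = 416; cx_10 = 292; cy_10 = 48; r_10 = 20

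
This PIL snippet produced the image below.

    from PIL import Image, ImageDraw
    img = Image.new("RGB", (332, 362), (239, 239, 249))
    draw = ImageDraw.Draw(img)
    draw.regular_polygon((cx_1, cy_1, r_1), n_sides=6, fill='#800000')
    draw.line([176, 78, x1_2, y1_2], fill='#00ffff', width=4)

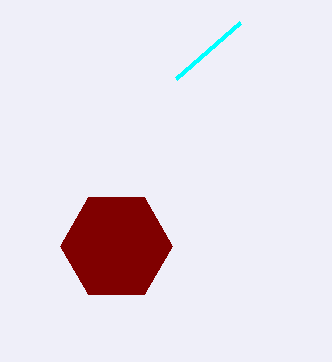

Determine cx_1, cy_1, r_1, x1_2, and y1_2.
cx_1 = 116
cy_1 = 246
r_1 = 56
x1_2 = 240
y1_2 = 22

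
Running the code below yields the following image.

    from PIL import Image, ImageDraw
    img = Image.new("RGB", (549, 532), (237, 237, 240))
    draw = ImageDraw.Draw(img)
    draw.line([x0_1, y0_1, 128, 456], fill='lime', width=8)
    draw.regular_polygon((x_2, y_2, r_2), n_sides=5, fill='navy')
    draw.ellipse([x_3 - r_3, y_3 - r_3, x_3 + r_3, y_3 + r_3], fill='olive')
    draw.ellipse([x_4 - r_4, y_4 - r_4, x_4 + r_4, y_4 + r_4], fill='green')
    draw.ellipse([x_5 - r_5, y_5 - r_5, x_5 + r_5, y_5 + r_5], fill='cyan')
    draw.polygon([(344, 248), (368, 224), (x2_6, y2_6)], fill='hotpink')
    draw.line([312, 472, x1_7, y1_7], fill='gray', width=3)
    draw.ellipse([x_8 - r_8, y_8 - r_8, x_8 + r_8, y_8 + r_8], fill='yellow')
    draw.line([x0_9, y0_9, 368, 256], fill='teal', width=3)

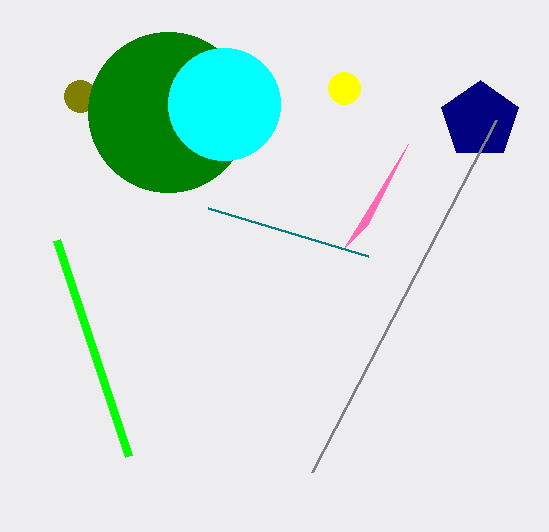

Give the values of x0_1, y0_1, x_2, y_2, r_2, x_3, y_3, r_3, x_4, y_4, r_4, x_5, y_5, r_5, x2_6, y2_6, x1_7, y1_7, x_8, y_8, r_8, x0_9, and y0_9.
x0_1 = 56
y0_1 = 240
x_2 = 480
y_2 = 120
r_2 = 40
x_3 = 80
y_3 = 96
r_3 = 16
x_4 = 168
y_4 = 112
r_4 = 80
x_5 = 224
y_5 = 104
r_5 = 56
x2_6 = 408
y2_6 = 144
x1_7 = 496
y1_7 = 120
x_8 = 344
y_8 = 88
r_8 = 16
x0_9 = 208
y0_9 = 208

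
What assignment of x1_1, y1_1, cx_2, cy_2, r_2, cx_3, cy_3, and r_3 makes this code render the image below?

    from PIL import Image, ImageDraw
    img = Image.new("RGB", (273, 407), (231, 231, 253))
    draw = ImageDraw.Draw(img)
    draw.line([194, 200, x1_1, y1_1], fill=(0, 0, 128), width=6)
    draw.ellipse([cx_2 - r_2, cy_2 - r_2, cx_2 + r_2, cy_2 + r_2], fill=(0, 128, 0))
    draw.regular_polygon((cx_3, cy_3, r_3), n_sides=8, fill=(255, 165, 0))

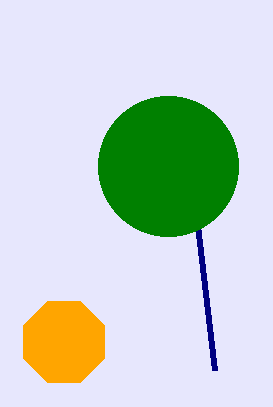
x1_1 = 214, y1_1 = 370, cx_2 = 168, cy_2 = 166, r_2 = 70, cx_3 = 64, cy_3 = 342, r_3 = 44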